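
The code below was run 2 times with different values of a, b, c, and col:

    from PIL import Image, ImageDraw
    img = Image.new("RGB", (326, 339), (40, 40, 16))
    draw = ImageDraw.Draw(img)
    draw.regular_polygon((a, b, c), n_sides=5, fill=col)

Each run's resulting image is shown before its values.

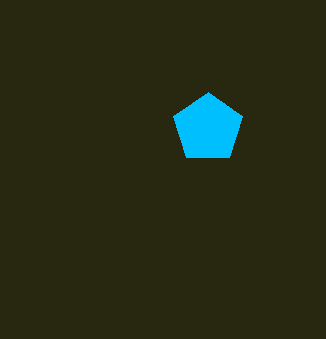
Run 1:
a = 208, b = 128, c = 36, col = 'deepskyblue'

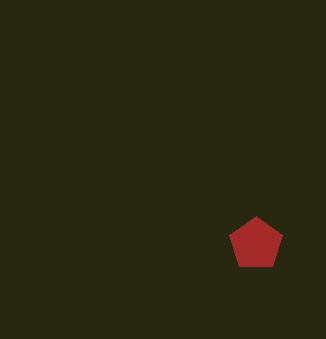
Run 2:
a = 256
b = 244
c = 28
col = 'brown'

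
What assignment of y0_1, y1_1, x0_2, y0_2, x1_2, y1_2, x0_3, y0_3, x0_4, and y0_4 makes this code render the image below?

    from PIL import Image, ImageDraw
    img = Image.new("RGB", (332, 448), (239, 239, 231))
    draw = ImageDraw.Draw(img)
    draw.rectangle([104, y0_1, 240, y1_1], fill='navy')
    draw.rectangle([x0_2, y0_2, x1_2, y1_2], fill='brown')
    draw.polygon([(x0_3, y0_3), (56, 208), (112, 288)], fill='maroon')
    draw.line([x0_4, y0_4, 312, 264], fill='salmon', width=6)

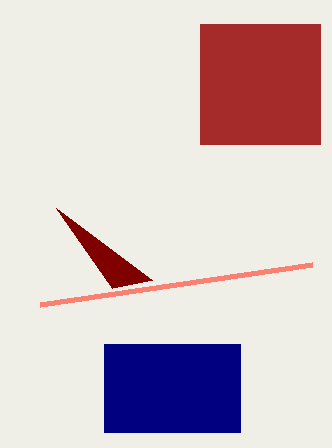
y0_1 = 344
y1_1 = 432
x0_2 = 200
y0_2 = 24
x1_2 = 320
y1_2 = 144
x0_3 = 152
y0_3 = 280
x0_4 = 40
y0_4 = 304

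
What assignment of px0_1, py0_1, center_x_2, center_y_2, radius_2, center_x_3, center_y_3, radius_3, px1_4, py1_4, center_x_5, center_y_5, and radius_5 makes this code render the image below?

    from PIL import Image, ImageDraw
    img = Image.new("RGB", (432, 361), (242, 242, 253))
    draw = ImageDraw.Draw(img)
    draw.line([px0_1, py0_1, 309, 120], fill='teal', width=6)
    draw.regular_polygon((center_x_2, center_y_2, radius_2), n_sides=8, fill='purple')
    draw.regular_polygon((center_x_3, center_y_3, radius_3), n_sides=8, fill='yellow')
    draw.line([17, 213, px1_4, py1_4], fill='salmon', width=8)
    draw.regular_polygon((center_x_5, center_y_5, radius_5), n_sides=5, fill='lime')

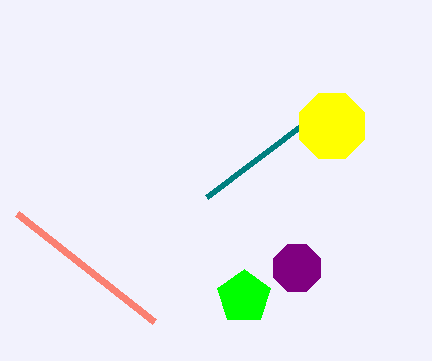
px0_1 = 207
py0_1 = 197
center_x_2 = 297
center_y_2 = 268
radius_2 = 25
center_x_3 = 332
center_y_3 = 126
radius_3 = 35
px1_4 = 154
py1_4 = 321
center_x_5 = 244
center_y_5 = 297
radius_5 = 28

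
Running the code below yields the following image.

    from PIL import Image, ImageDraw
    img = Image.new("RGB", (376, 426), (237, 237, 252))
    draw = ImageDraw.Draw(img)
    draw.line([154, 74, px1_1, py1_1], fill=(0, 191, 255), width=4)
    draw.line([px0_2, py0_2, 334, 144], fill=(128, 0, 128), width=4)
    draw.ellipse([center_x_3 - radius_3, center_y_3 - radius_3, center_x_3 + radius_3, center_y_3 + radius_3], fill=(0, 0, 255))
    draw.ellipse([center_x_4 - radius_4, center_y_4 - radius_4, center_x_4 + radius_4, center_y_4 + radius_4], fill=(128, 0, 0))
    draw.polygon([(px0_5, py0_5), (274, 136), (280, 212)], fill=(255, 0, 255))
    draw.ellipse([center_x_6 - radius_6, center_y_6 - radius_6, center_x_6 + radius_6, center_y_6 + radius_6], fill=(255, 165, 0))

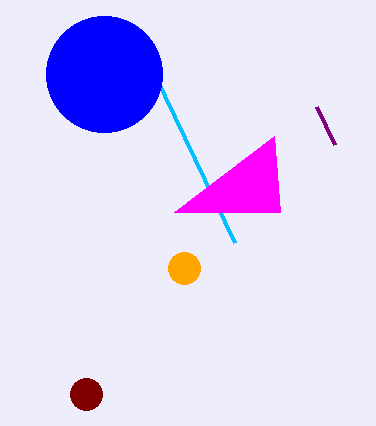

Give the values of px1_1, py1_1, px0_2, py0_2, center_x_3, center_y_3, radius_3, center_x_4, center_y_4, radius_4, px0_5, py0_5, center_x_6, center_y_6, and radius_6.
px1_1 = 234; py1_1 = 242; px0_2 = 316; py0_2 = 106; center_x_3 = 104; center_y_3 = 74; radius_3 = 58; center_x_4 = 86; center_y_4 = 394; radius_4 = 16; px0_5 = 174; py0_5 = 212; center_x_6 = 184; center_y_6 = 268; radius_6 = 16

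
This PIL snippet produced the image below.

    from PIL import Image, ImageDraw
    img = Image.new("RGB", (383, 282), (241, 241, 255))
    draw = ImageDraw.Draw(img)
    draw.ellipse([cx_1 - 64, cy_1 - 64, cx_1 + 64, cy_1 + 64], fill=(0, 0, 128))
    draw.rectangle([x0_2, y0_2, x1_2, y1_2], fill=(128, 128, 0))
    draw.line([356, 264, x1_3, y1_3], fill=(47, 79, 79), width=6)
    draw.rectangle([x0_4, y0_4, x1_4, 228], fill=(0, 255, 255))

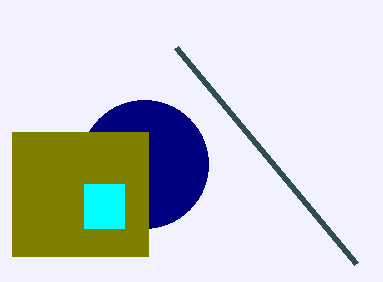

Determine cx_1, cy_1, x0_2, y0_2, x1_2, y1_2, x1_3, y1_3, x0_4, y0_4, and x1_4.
cx_1 = 144; cy_1 = 164; x0_2 = 12; y0_2 = 132; x1_2 = 148; y1_2 = 256; x1_3 = 176; y1_3 = 48; x0_4 = 84; y0_4 = 184; x1_4 = 124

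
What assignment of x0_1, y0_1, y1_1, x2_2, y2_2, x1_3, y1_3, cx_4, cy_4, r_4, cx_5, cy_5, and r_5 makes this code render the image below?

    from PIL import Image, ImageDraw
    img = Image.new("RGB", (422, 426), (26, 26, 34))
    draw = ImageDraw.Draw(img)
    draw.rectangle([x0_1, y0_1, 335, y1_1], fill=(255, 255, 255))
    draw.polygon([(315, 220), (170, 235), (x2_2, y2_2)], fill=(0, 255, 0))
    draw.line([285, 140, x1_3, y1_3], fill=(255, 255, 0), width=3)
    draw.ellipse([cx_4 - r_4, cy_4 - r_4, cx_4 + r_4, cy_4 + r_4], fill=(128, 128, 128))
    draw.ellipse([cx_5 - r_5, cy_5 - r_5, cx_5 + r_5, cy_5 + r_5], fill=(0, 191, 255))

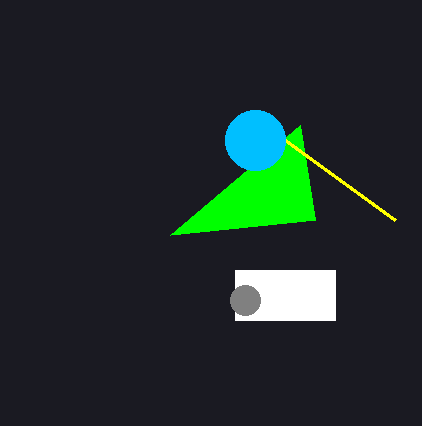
x0_1 = 235, y0_1 = 270, y1_1 = 320, x2_2 = 300, y2_2 = 125, x1_3 = 395, y1_3 = 220, cx_4 = 245, cy_4 = 300, r_4 = 15, cx_5 = 255, cy_5 = 140, r_5 = 30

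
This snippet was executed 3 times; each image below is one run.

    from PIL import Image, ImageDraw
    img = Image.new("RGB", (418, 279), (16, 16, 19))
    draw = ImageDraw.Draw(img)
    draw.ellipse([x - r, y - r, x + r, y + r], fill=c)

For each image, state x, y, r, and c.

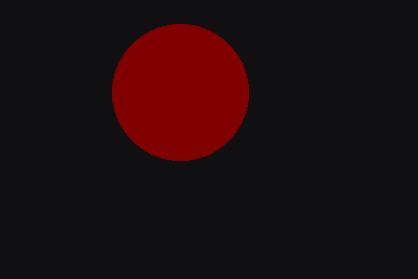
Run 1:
x = 180
y = 92
r = 68
c = 'maroon'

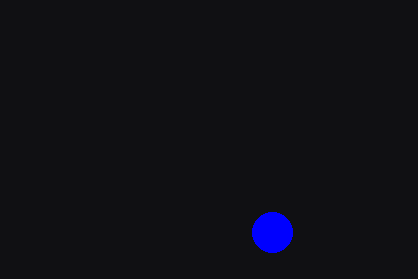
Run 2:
x = 272
y = 232
r = 20
c = 'blue'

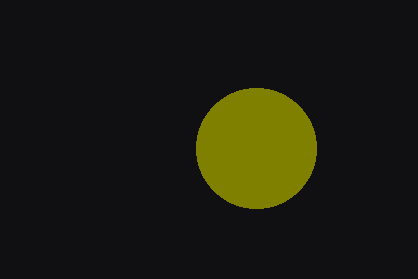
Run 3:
x = 256, y = 148, r = 60, c = 'olive'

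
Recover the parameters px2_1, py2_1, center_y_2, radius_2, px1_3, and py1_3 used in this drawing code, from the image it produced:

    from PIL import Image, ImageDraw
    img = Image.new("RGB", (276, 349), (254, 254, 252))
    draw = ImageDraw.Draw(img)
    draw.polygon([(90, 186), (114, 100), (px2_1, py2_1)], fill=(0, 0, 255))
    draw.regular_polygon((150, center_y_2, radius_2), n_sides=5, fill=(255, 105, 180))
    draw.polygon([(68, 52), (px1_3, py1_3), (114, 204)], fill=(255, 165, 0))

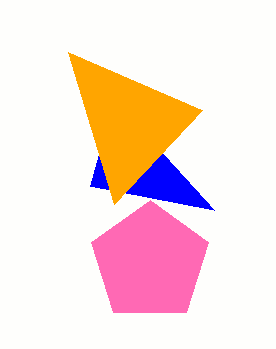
px2_1 = 214, py2_1 = 210, center_y_2 = 262, radius_2 = 62, px1_3 = 202, py1_3 = 110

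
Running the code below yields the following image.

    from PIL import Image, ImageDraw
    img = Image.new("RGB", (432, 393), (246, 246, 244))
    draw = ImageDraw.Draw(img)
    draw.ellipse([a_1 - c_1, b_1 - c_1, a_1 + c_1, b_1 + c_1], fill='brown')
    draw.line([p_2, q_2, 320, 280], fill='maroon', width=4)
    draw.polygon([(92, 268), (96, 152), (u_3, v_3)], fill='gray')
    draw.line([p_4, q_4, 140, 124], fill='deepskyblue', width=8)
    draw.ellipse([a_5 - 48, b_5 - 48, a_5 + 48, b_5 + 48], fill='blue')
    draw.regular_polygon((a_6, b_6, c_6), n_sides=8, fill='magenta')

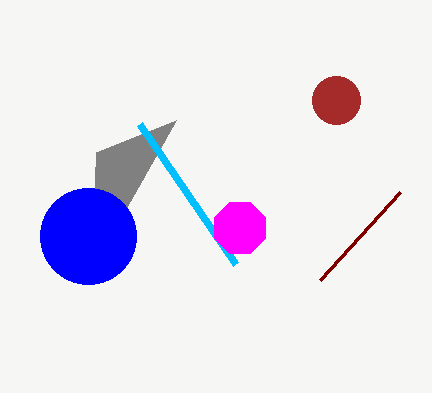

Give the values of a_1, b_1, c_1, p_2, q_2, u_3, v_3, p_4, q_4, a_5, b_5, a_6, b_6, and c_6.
a_1 = 336
b_1 = 100
c_1 = 24
p_2 = 400
q_2 = 192
u_3 = 176
v_3 = 120
p_4 = 236
q_4 = 264
a_5 = 88
b_5 = 236
a_6 = 240
b_6 = 228
c_6 = 28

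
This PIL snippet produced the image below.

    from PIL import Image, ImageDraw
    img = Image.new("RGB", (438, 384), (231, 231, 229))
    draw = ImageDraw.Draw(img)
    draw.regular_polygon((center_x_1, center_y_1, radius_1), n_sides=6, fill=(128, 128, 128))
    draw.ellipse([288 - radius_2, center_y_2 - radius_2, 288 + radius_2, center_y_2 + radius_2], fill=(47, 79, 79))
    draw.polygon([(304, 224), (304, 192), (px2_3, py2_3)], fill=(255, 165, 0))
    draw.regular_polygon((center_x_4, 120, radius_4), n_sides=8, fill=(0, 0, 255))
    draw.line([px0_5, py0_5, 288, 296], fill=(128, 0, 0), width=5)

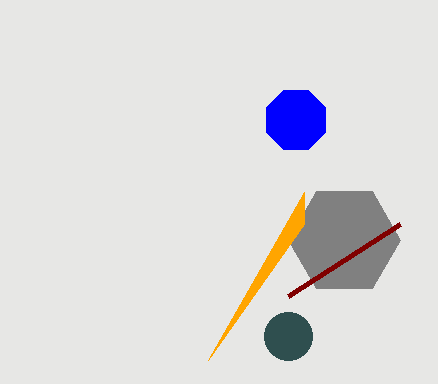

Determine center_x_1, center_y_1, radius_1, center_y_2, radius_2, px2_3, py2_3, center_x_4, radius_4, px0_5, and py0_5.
center_x_1 = 344, center_y_1 = 240, radius_1 = 56, center_y_2 = 336, radius_2 = 24, px2_3 = 208, py2_3 = 360, center_x_4 = 296, radius_4 = 32, px0_5 = 400, py0_5 = 224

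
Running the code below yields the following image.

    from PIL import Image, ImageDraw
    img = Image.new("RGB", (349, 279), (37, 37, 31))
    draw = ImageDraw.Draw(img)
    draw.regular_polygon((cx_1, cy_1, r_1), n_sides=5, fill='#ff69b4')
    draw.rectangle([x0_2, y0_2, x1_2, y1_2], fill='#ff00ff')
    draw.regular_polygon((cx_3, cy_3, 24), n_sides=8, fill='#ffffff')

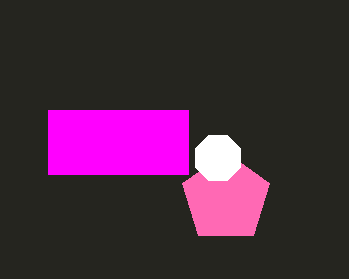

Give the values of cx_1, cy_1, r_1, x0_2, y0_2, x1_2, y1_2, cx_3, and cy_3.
cx_1 = 226, cy_1 = 198, r_1 = 46, x0_2 = 48, y0_2 = 110, x1_2 = 188, y1_2 = 174, cx_3 = 218, cy_3 = 158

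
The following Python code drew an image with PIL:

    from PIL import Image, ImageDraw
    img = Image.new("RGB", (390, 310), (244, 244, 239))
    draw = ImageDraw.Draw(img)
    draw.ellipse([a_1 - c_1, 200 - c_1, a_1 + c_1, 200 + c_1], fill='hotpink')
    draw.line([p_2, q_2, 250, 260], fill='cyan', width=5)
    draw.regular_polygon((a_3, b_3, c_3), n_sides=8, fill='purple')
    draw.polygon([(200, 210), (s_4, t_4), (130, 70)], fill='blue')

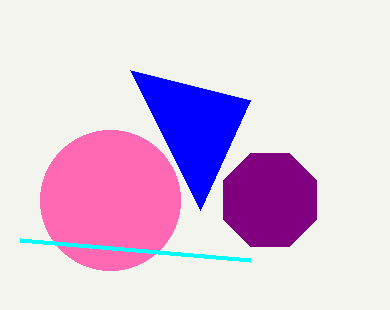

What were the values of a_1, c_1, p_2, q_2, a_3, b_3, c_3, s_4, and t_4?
a_1 = 110; c_1 = 70; p_2 = 20; q_2 = 240; a_3 = 270; b_3 = 200; c_3 = 50; s_4 = 250; t_4 = 100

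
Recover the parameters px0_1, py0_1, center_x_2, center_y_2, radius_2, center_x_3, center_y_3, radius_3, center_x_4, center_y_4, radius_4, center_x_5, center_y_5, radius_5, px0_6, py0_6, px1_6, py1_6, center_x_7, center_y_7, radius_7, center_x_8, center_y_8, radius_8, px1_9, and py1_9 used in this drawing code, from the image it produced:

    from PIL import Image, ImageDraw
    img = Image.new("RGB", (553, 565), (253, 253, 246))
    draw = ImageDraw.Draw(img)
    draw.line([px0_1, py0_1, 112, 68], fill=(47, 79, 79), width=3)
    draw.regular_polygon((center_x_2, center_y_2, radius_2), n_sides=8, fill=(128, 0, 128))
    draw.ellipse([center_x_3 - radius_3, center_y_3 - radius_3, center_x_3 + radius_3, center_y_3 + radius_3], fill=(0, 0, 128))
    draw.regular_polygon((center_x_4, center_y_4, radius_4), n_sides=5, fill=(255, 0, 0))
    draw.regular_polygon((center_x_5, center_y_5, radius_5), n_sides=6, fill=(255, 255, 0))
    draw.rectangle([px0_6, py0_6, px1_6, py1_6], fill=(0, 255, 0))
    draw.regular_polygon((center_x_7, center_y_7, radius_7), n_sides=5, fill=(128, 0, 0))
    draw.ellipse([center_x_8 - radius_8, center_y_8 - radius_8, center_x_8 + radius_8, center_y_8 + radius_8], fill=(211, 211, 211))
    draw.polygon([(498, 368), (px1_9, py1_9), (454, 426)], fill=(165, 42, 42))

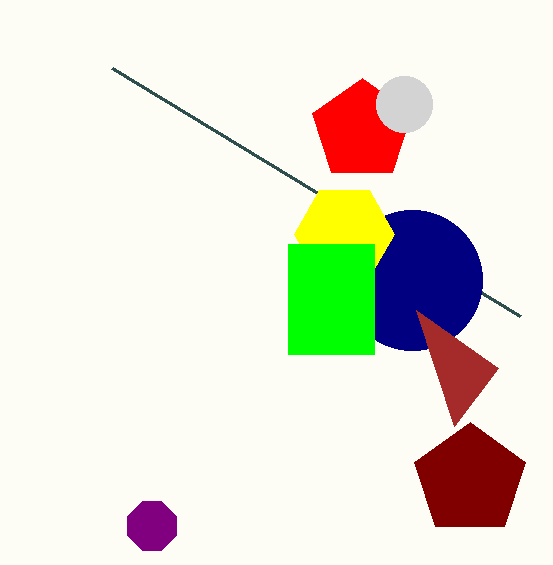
px0_1 = 520, py0_1 = 316, center_x_2 = 152, center_y_2 = 526, radius_2 = 26, center_x_3 = 412, center_y_3 = 280, radius_3 = 70, center_x_4 = 362, center_y_4 = 130, radius_4 = 52, center_x_5 = 344, center_y_5 = 234, radius_5 = 50, px0_6 = 288, py0_6 = 244, px1_6 = 374, py1_6 = 354, center_x_7 = 470, center_y_7 = 480, radius_7 = 58, center_x_8 = 404, center_y_8 = 104, radius_8 = 28, px1_9 = 416, py1_9 = 310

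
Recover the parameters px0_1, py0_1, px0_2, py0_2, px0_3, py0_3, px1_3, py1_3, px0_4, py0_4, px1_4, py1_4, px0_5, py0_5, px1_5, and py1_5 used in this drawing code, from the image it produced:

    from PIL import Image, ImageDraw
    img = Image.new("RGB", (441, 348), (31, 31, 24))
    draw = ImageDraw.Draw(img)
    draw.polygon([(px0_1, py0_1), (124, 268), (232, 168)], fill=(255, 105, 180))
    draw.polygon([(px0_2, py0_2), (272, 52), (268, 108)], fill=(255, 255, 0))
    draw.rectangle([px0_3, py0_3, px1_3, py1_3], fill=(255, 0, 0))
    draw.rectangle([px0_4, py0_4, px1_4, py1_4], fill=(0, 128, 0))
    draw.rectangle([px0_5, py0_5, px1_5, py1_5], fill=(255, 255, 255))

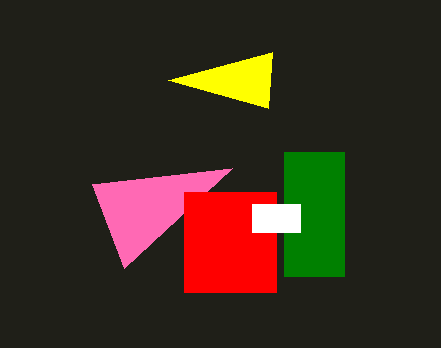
px0_1 = 92
py0_1 = 184
px0_2 = 168
py0_2 = 80
px0_3 = 184
py0_3 = 192
px1_3 = 276
py1_3 = 292
px0_4 = 284
py0_4 = 152
px1_4 = 344
py1_4 = 276
px0_5 = 252
py0_5 = 204
px1_5 = 300
py1_5 = 232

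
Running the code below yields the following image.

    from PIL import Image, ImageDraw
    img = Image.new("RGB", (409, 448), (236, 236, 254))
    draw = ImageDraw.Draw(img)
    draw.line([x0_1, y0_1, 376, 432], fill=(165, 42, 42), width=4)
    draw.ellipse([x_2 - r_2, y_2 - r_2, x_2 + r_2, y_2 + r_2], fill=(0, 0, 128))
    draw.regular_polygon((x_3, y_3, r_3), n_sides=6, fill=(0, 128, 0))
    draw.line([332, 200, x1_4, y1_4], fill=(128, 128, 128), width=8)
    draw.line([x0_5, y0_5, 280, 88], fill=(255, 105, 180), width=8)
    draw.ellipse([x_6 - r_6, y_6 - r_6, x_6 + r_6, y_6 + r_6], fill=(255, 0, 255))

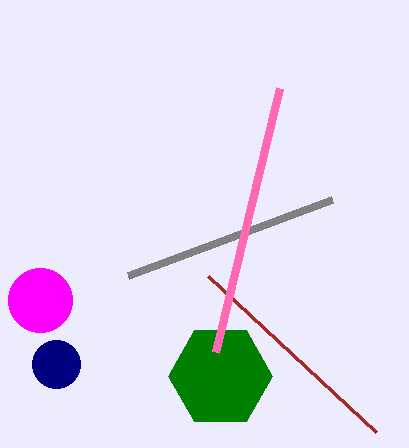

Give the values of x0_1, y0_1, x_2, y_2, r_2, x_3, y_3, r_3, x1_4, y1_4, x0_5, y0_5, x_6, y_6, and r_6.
x0_1 = 208, y0_1 = 276, x_2 = 56, y_2 = 364, r_2 = 24, x_3 = 220, y_3 = 376, r_3 = 52, x1_4 = 128, y1_4 = 276, x0_5 = 216, y0_5 = 352, x_6 = 40, y_6 = 300, r_6 = 32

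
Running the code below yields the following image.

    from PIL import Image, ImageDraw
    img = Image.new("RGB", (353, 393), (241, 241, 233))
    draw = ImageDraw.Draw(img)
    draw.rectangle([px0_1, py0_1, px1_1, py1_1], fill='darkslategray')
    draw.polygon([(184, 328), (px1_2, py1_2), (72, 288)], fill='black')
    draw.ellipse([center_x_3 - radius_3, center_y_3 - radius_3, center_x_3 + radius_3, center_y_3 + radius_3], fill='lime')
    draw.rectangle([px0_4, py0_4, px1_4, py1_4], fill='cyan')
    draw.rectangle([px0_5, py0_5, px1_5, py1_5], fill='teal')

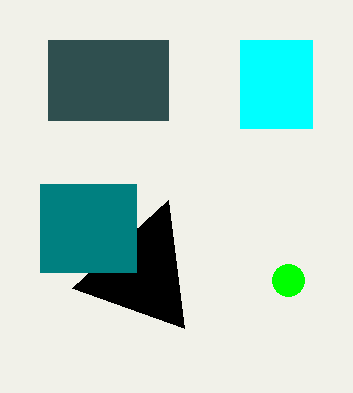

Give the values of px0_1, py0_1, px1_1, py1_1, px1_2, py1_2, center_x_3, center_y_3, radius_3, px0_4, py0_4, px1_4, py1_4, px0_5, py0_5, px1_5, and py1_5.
px0_1 = 48, py0_1 = 40, px1_1 = 168, py1_1 = 120, px1_2 = 168, py1_2 = 200, center_x_3 = 288, center_y_3 = 280, radius_3 = 16, px0_4 = 240, py0_4 = 40, px1_4 = 312, py1_4 = 128, px0_5 = 40, py0_5 = 184, px1_5 = 136, py1_5 = 272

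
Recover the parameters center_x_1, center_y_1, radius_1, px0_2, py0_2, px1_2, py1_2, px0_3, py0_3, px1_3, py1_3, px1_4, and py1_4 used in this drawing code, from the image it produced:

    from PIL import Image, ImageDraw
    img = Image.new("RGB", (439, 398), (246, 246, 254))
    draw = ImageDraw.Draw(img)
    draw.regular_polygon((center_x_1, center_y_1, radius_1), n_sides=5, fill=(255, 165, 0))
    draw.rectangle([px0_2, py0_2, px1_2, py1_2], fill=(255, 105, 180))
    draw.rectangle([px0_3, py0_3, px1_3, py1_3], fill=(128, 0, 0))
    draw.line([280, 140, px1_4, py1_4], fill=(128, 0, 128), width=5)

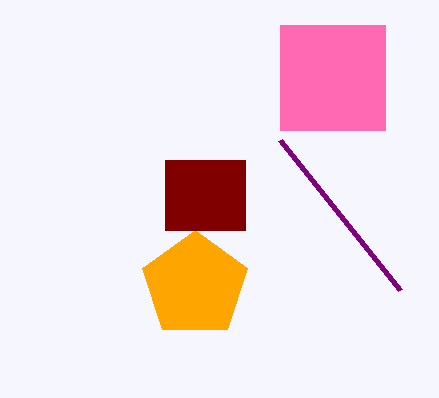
center_x_1 = 195
center_y_1 = 285
radius_1 = 55
px0_2 = 280
py0_2 = 25
px1_2 = 385
py1_2 = 130
px0_3 = 165
py0_3 = 160
px1_3 = 245
py1_3 = 230
px1_4 = 400
py1_4 = 290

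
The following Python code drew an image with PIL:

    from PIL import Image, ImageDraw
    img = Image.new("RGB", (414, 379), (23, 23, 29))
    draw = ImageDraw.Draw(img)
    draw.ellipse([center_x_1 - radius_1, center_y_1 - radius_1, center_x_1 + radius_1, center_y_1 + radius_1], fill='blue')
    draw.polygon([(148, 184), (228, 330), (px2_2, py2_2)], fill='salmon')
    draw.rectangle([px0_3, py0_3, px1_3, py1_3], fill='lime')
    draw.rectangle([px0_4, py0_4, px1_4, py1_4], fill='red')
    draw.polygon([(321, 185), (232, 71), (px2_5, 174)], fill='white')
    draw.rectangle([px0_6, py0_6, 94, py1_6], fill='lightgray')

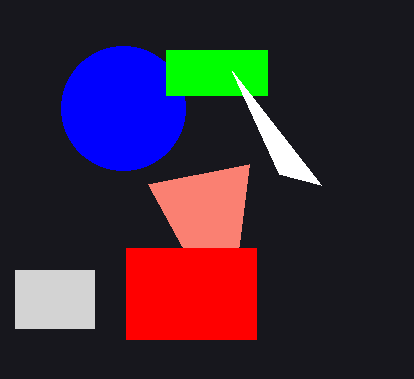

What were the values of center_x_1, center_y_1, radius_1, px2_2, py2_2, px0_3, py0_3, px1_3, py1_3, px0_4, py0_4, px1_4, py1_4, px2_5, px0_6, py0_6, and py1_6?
center_x_1 = 123
center_y_1 = 108
radius_1 = 62
px2_2 = 249
py2_2 = 164
px0_3 = 166
py0_3 = 50
px1_3 = 267
py1_3 = 95
px0_4 = 126
py0_4 = 248
px1_4 = 256
py1_4 = 339
px2_5 = 279
px0_6 = 15
py0_6 = 270
py1_6 = 328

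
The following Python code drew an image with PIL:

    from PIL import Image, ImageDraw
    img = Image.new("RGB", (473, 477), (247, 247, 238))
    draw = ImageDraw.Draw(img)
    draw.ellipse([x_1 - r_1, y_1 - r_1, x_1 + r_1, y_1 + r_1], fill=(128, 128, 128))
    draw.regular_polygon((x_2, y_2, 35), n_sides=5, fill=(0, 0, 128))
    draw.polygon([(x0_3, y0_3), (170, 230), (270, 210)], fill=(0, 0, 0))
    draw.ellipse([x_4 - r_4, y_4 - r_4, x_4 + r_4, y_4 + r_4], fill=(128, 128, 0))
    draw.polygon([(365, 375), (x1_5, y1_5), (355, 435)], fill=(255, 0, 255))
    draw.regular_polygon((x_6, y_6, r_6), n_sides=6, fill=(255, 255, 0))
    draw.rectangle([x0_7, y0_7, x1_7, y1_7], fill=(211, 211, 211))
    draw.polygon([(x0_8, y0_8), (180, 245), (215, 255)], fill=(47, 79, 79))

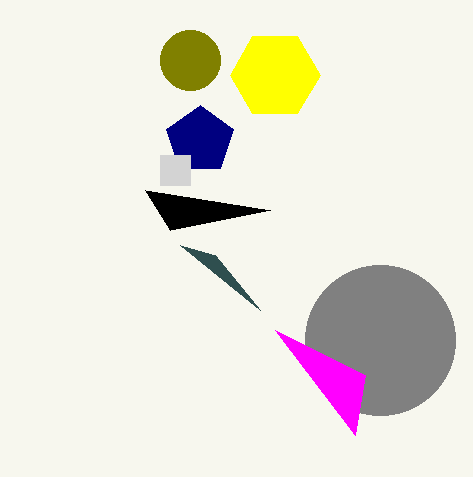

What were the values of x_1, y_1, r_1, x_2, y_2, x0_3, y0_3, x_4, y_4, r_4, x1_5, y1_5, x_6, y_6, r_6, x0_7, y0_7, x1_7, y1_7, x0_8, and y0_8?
x_1 = 380
y_1 = 340
r_1 = 75
x_2 = 200
y_2 = 140
x0_3 = 145
y0_3 = 190
x_4 = 190
y_4 = 60
r_4 = 30
x1_5 = 275
y1_5 = 330
x_6 = 275
y_6 = 75
r_6 = 45
x0_7 = 160
y0_7 = 155
x1_7 = 190
y1_7 = 185
x0_8 = 260
y0_8 = 310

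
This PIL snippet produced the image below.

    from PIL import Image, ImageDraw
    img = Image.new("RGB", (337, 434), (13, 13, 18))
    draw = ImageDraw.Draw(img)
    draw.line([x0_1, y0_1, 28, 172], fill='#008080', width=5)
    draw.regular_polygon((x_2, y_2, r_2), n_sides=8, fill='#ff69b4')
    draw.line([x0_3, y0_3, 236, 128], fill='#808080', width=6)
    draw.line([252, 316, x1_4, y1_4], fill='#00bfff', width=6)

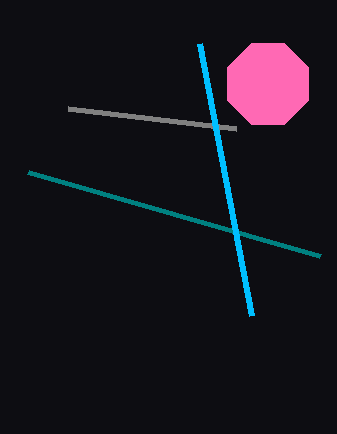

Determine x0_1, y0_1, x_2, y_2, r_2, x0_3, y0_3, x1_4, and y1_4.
x0_1 = 320
y0_1 = 256
x_2 = 268
y_2 = 84
r_2 = 44
x0_3 = 68
y0_3 = 108
x1_4 = 200
y1_4 = 44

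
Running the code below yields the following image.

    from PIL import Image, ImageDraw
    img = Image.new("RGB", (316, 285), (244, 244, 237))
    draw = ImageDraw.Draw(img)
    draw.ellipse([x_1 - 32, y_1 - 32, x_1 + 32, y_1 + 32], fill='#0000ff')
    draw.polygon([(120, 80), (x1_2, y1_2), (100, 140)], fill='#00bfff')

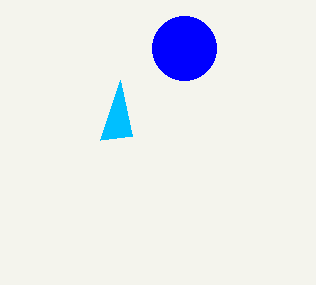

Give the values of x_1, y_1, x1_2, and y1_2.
x_1 = 184; y_1 = 48; x1_2 = 132; y1_2 = 136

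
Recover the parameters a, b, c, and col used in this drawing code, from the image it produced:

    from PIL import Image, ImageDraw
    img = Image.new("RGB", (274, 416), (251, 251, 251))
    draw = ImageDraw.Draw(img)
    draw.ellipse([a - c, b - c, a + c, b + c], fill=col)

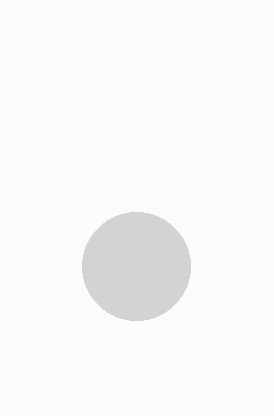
a = 136
b = 266
c = 54
col = 'lightgray'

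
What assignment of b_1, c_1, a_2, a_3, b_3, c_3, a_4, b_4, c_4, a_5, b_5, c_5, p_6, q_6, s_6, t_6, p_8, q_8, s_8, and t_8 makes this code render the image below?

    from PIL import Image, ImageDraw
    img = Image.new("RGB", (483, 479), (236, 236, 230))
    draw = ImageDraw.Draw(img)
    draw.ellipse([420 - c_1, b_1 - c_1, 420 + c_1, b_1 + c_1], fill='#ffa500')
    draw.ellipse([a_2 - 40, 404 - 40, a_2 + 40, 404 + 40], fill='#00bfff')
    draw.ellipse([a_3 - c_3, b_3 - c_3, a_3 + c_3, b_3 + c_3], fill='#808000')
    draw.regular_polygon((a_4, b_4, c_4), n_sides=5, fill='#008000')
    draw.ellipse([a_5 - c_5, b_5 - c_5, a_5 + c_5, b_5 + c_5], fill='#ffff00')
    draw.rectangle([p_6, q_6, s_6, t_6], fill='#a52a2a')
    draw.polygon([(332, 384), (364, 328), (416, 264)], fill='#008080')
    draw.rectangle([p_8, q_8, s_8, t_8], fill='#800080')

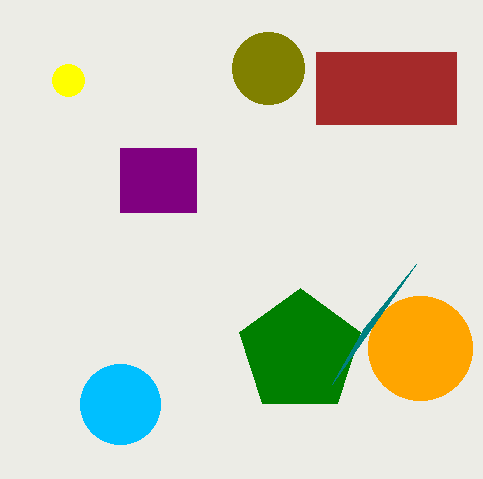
b_1 = 348, c_1 = 52, a_2 = 120, a_3 = 268, b_3 = 68, c_3 = 36, a_4 = 300, b_4 = 352, c_4 = 64, a_5 = 68, b_5 = 80, c_5 = 16, p_6 = 316, q_6 = 52, s_6 = 456, t_6 = 124, p_8 = 120, q_8 = 148, s_8 = 196, t_8 = 212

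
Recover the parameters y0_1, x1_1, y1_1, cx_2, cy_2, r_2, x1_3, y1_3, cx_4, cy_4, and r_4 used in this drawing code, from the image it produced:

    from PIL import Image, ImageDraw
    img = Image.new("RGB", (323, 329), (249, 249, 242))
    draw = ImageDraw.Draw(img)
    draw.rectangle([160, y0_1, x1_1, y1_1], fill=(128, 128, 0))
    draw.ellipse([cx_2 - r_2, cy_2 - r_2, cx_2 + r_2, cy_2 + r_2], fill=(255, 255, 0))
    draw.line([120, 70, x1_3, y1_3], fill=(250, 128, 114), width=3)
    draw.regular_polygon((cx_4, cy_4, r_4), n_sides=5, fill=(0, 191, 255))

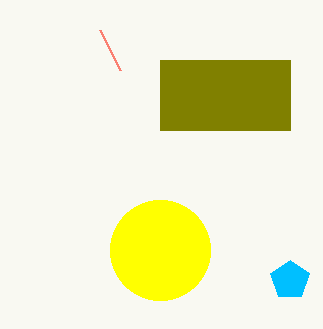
y0_1 = 60; x1_1 = 290; y1_1 = 130; cx_2 = 160; cy_2 = 250; r_2 = 50; x1_3 = 100; y1_3 = 30; cx_4 = 290; cy_4 = 280; r_4 = 20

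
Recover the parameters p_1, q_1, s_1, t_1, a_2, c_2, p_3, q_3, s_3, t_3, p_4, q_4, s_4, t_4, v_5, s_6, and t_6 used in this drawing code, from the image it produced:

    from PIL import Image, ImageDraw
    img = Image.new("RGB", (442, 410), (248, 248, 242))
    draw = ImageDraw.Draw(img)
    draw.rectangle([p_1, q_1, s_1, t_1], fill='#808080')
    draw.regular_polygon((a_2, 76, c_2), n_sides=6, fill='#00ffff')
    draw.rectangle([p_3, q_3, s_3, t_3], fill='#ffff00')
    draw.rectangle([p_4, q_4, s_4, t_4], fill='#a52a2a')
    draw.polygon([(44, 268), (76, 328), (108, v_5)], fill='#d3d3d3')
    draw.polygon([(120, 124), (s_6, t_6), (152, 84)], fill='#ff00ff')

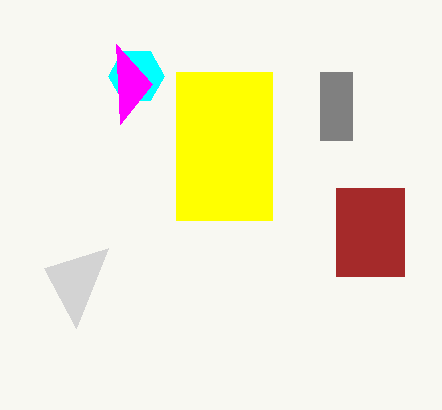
p_1 = 320, q_1 = 72, s_1 = 352, t_1 = 140, a_2 = 136, c_2 = 28, p_3 = 176, q_3 = 72, s_3 = 272, t_3 = 220, p_4 = 336, q_4 = 188, s_4 = 404, t_4 = 276, v_5 = 248, s_6 = 116, t_6 = 44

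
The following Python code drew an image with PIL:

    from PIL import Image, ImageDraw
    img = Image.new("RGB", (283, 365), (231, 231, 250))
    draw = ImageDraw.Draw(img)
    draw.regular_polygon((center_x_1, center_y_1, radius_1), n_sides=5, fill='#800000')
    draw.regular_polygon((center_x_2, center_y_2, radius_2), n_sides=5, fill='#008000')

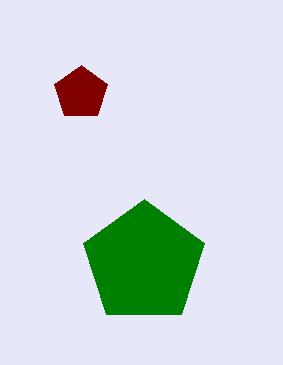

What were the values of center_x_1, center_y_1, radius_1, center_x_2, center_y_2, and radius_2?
center_x_1 = 81, center_y_1 = 93, radius_1 = 28, center_x_2 = 144, center_y_2 = 263, radius_2 = 64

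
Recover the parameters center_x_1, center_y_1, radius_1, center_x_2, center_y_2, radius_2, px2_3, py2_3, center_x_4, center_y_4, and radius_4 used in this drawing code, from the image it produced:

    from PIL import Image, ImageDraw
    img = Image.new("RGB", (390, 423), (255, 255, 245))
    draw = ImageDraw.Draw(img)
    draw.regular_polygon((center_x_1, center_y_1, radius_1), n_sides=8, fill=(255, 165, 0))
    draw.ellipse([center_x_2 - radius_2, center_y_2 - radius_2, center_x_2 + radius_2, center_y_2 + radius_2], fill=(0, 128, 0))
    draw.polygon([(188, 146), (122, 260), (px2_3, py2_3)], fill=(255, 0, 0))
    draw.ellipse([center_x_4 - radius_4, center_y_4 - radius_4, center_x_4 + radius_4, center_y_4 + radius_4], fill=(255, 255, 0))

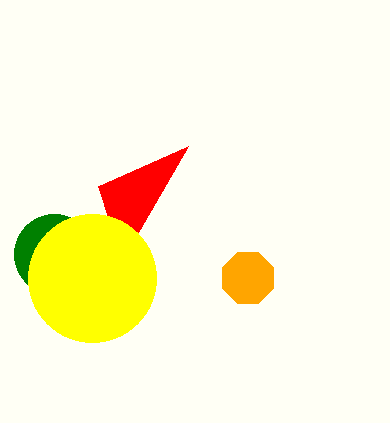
center_x_1 = 248; center_y_1 = 278; radius_1 = 28; center_x_2 = 54; center_y_2 = 254; radius_2 = 40; px2_3 = 98; py2_3 = 186; center_x_4 = 92; center_y_4 = 278; radius_4 = 64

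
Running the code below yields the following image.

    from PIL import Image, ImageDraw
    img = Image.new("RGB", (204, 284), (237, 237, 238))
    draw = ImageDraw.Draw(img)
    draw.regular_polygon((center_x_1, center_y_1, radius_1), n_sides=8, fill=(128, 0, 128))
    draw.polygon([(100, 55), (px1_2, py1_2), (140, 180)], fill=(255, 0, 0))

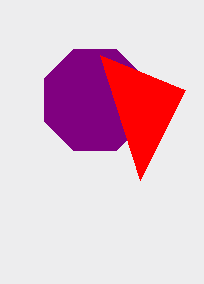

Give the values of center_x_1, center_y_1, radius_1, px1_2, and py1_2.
center_x_1 = 95; center_y_1 = 100; radius_1 = 55; px1_2 = 185; py1_2 = 90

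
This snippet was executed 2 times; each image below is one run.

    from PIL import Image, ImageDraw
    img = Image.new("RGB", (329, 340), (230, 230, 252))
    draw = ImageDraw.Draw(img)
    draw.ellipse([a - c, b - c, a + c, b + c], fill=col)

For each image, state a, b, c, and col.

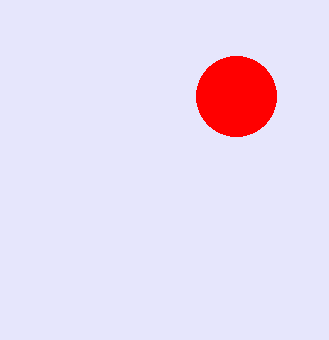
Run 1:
a = 236; b = 96; c = 40; col = 'red'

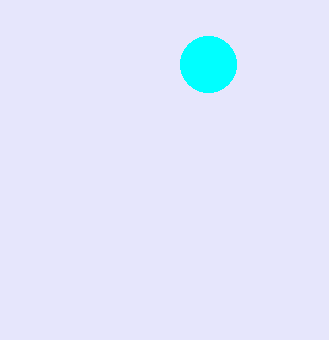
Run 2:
a = 208, b = 64, c = 28, col = 'cyan'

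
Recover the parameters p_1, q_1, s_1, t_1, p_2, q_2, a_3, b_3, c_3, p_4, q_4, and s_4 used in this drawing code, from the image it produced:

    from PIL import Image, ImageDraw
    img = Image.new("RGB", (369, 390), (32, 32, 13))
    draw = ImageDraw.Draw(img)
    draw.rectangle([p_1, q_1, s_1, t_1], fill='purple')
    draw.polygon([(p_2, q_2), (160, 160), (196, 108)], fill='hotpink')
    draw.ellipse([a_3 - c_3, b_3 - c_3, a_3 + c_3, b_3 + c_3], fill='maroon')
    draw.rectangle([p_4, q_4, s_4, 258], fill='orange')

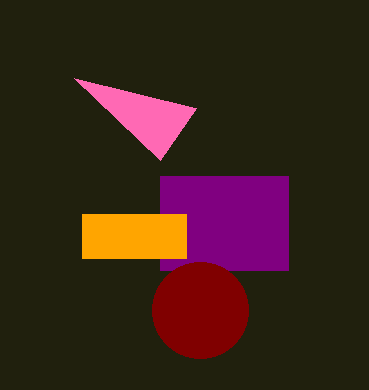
p_1 = 160; q_1 = 176; s_1 = 288; t_1 = 270; p_2 = 74; q_2 = 78; a_3 = 200; b_3 = 310; c_3 = 48; p_4 = 82; q_4 = 214; s_4 = 186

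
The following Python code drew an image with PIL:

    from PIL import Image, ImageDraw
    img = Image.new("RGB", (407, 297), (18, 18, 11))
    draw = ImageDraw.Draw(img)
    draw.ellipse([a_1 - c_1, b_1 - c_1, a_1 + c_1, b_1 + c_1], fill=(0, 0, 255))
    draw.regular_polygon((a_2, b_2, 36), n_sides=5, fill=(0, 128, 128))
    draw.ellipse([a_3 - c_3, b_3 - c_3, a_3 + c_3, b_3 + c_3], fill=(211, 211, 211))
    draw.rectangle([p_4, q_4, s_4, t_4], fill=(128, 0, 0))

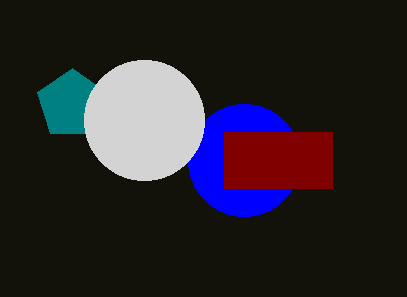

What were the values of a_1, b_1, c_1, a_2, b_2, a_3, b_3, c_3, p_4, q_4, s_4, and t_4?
a_1 = 244; b_1 = 160; c_1 = 56; a_2 = 72; b_2 = 104; a_3 = 144; b_3 = 120; c_3 = 60; p_4 = 224; q_4 = 132; s_4 = 332; t_4 = 188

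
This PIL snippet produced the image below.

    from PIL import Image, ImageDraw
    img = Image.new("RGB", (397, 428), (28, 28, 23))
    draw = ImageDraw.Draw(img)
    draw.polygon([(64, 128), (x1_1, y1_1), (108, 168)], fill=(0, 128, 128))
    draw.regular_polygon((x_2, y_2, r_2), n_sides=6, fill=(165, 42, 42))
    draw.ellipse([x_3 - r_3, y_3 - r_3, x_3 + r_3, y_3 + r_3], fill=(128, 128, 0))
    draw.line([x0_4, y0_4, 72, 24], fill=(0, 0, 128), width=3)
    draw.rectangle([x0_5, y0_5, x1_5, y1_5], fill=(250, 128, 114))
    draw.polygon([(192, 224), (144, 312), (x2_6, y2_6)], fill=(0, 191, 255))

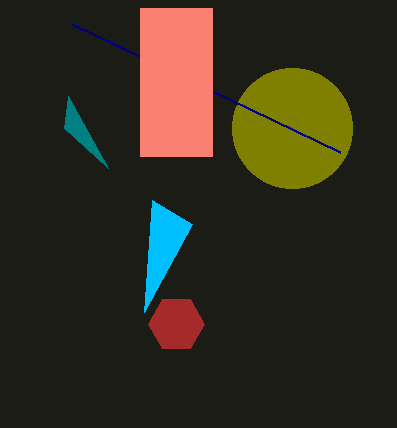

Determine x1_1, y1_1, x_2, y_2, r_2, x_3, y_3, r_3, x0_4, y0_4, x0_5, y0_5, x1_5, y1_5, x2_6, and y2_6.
x1_1 = 68
y1_1 = 96
x_2 = 176
y_2 = 324
r_2 = 28
x_3 = 292
y_3 = 128
r_3 = 60
x0_4 = 340
y0_4 = 152
x0_5 = 140
y0_5 = 8
x1_5 = 212
y1_5 = 156
x2_6 = 152
y2_6 = 200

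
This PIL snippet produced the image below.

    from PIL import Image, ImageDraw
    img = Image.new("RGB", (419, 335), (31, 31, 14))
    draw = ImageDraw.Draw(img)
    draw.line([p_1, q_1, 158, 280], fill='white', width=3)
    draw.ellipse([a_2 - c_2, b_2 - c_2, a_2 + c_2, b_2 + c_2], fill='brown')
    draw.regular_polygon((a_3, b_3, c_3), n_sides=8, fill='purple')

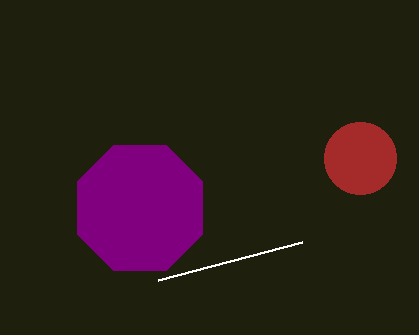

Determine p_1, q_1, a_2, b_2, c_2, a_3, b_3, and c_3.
p_1 = 302, q_1 = 242, a_2 = 360, b_2 = 158, c_2 = 36, a_3 = 140, b_3 = 208, c_3 = 68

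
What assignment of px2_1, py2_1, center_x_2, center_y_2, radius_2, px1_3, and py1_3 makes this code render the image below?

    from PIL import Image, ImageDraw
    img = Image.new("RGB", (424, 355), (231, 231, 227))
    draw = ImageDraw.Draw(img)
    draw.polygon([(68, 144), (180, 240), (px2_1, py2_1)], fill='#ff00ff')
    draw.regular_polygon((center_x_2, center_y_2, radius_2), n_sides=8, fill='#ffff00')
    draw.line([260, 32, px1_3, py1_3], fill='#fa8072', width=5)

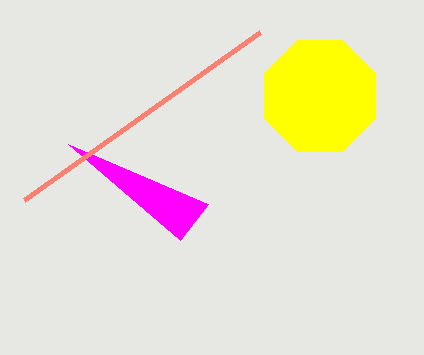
px2_1 = 208, py2_1 = 204, center_x_2 = 320, center_y_2 = 96, radius_2 = 60, px1_3 = 24, py1_3 = 200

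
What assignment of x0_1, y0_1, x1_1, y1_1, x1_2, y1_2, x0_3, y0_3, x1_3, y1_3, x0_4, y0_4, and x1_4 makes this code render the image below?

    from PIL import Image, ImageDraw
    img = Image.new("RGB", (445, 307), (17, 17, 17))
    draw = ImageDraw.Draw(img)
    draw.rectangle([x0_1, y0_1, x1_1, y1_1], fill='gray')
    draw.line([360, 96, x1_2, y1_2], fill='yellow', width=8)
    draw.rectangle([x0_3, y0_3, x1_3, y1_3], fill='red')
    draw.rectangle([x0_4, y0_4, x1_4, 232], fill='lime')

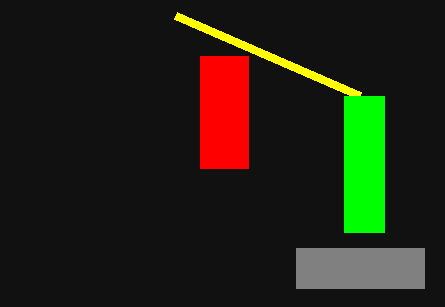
x0_1 = 296
y0_1 = 248
x1_1 = 424
y1_1 = 288
x1_2 = 176
y1_2 = 16
x0_3 = 200
y0_3 = 56
x1_3 = 248
y1_3 = 168
x0_4 = 344
y0_4 = 96
x1_4 = 384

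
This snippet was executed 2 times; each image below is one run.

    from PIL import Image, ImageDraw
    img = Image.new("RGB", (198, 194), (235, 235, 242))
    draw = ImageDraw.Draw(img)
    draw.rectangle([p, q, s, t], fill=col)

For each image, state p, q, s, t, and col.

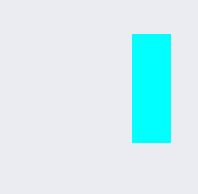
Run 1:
p = 132
q = 34
s = 170
t = 142
col = 'cyan'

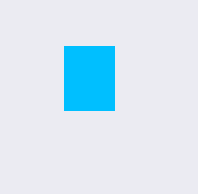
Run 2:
p = 64
q = 46
s = 114
t = 110
col = 'deepskyblue'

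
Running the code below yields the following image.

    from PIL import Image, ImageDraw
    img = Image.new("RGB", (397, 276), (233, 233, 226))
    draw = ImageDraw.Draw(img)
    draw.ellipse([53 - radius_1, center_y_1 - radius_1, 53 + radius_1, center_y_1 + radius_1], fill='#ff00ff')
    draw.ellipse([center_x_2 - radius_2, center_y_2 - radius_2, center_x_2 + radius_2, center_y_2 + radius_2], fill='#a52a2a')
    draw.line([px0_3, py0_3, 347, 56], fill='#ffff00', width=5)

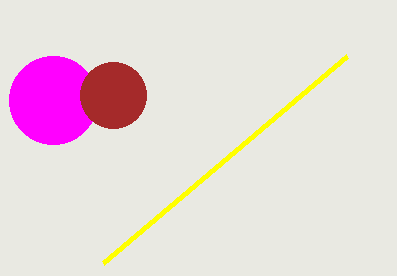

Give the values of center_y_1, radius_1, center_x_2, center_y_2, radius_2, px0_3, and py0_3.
center_y_1 = 100; radius_1 = 44; center_x_2 = 113; center_y_2 = 95; radius_2 = 33; px0_3 = 103; py0_3 = 263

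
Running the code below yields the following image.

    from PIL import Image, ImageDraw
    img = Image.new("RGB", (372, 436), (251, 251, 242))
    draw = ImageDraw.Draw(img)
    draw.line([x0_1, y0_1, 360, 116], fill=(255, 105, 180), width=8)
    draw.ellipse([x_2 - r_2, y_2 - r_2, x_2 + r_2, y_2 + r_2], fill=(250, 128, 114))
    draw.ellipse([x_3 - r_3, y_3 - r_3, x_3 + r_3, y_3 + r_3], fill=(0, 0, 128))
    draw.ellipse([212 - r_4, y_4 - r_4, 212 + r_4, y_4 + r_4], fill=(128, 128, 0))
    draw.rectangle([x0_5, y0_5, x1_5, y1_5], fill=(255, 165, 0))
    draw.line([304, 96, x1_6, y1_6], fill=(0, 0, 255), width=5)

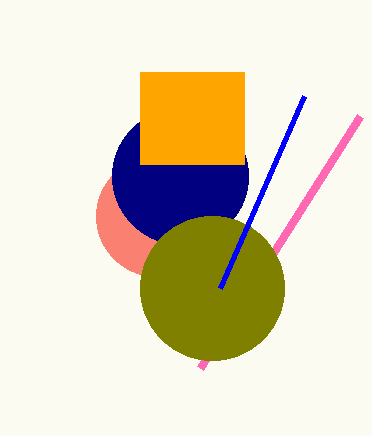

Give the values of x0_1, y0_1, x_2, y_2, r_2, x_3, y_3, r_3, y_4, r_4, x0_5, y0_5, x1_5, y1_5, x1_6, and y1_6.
x0_1 = 200
y0_1 = 368
x_2 = 156
y_2 = 216
r_2 = 60
x_3 = 180
y_3 = 176
r_3 = 68
y_4 = 288
r_4 = 72
x0_5 = 140
y0_5 = 72
x1_5 = 244
y1_5 = 164
x1_6 = 220
y1_6 = 288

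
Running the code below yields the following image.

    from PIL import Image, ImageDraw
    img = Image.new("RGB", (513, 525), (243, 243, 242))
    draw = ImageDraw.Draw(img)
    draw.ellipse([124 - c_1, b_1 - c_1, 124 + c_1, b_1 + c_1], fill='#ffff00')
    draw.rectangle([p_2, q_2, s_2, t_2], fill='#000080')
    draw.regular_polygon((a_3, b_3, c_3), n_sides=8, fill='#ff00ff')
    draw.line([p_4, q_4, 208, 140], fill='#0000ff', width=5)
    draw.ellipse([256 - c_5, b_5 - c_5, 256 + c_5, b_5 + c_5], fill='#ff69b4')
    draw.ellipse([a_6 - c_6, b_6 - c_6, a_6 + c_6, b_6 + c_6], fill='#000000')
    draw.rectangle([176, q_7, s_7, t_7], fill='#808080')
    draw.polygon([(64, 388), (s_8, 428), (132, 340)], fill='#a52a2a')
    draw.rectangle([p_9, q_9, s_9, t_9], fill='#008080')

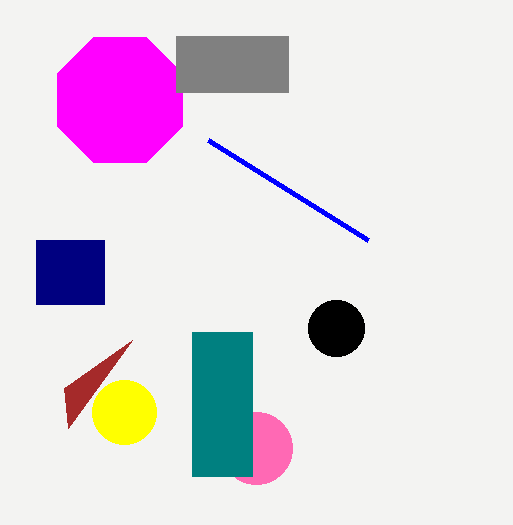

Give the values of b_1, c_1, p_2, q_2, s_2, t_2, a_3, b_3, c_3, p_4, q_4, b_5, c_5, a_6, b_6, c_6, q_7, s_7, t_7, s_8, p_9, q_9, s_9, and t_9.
b_1 = 412
c_1 = 32
p_2 = 36
q_2 = 240
s_2 = 104
t_2 = 304
a_3 = 120
b_3 = 100
c_3 = 68
p_4 = 368
q_4 = 240
b_5 = 448
c_5 = 36
a_6 = 336
b_6 = 328
c_6 = 28
q_7 = 36
s_7 = 288
t_7 = 92
s_8 = 68
p_9 = 192
q_9 = 332
s_9 = 252
t_9 = 476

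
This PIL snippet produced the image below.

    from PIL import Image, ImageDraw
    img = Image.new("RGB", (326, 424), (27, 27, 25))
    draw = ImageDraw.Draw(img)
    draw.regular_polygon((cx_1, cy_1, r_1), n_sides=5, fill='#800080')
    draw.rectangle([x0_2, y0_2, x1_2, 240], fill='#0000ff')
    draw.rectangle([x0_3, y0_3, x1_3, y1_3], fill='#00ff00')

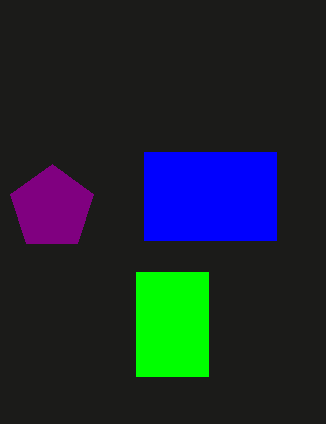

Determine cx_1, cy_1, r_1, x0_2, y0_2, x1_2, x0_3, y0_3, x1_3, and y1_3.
cx_1 = 52
cy_1 = 208
r_1 = 44
x0_2 = 144
y0_2 = 152
x1_2 = 276
x0_3 = 136
y0_3 = 272
x1_3 = 208
y1_3 = 376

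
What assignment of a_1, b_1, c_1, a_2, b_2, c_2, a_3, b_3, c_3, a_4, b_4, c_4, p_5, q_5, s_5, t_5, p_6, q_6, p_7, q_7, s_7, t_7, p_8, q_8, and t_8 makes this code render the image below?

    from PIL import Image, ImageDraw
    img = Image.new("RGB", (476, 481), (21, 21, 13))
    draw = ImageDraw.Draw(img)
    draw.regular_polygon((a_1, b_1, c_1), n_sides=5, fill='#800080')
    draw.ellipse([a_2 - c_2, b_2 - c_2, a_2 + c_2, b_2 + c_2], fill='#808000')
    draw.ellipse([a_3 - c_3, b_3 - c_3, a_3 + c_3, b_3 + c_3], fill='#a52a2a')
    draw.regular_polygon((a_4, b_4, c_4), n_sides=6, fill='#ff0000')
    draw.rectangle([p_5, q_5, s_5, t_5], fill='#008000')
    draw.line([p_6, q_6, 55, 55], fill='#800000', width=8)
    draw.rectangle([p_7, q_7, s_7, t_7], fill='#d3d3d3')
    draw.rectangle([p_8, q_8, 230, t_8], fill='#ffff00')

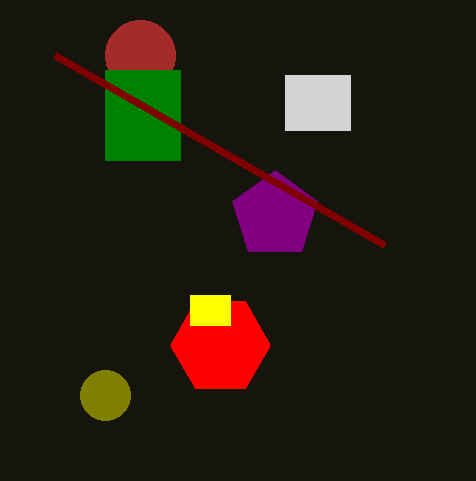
a_1 = 275
b_1 = 215
c_1 = 45
a_2 = 105
b_2 = 395
c_2 = 25
a_3 = 140
b_3 = 55
c_3 = 35
a_4 = 220
b_4 = 345
c_4 = 50
p_5 = 105
q_5 = 70
s_5 = 180
t_5 = 160
p_6 = 385
q_6 = 245
p_7 = 285
q_7 = 75
s_7 = 350
t_7 = 130
p_8 = 190
q_8 = 295
t_8 = 325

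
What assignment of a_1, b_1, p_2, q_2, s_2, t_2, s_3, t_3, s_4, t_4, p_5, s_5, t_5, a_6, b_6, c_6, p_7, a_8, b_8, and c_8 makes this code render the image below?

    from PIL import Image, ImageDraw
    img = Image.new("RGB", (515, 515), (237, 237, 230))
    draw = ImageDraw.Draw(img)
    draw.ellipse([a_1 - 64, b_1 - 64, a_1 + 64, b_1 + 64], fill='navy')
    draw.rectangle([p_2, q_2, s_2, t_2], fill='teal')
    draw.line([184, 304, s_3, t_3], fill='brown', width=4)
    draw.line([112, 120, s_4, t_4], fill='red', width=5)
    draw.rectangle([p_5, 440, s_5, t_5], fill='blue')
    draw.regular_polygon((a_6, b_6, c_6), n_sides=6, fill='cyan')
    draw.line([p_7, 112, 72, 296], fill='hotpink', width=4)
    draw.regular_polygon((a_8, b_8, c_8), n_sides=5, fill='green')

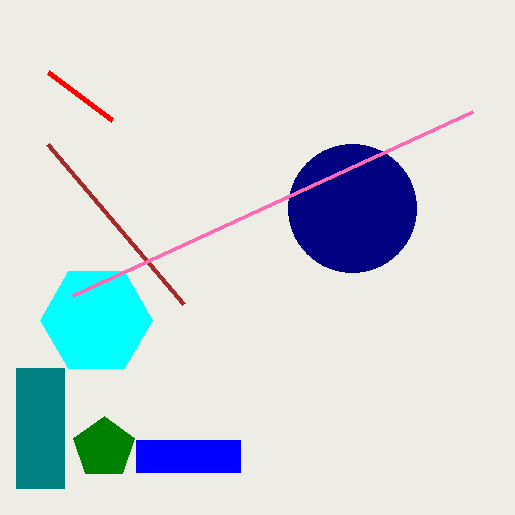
a_1 = 352, b_1 = 208, p_2 = 16, q_2 = 368, s_2 = 64, t_2 = 488, s_3 = 48, t_3 = 144, s_4 = 48, t_4 = 72, p_5 = 136, s_5 = 240, t_5 = 472, a_6 = 96, b_6 = 320, c_6 = 56, p_7 = 472, a_8 = 104, b_8 = 448, c_8 = 32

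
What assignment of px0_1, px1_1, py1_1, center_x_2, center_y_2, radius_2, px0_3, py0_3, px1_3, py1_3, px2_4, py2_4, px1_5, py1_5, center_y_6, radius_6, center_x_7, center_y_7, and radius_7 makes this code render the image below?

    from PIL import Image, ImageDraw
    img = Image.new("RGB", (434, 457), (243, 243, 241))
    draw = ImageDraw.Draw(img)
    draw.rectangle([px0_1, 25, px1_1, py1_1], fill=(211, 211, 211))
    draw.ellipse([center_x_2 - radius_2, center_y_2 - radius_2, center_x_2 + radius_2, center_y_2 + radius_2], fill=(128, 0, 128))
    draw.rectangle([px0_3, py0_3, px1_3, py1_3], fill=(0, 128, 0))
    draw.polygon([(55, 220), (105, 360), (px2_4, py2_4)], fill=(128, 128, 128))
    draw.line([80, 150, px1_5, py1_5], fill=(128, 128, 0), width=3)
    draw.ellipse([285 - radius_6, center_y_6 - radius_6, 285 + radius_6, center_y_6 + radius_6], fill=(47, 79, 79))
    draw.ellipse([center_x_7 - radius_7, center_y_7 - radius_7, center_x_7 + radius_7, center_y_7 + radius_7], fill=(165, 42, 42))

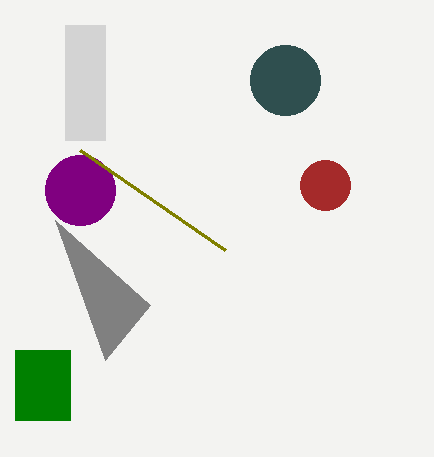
px0_1 = 65
px1_1 = 105
py1_1 = 140
center_x_2 = 80
center_y_2 = 190
radius_2 = 35
px0_3 = 15
py0_3 = 350
px1_3 = 70
py1_3 = 420
px2_4 = 150
py2_4 = 305
px1_5 = 225
py1_5 = 250
center_y_6 = 80
radius_6 = 35
center_x_7 = 325
center_y_7 = 185
radius_7 = 25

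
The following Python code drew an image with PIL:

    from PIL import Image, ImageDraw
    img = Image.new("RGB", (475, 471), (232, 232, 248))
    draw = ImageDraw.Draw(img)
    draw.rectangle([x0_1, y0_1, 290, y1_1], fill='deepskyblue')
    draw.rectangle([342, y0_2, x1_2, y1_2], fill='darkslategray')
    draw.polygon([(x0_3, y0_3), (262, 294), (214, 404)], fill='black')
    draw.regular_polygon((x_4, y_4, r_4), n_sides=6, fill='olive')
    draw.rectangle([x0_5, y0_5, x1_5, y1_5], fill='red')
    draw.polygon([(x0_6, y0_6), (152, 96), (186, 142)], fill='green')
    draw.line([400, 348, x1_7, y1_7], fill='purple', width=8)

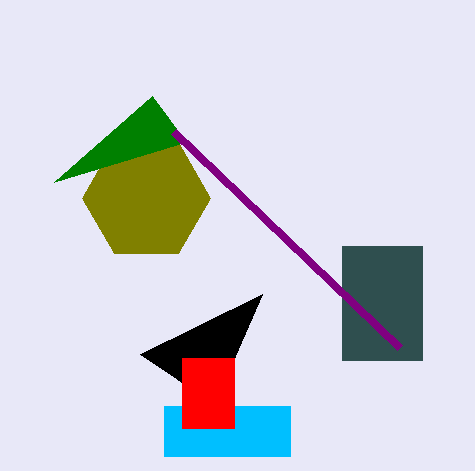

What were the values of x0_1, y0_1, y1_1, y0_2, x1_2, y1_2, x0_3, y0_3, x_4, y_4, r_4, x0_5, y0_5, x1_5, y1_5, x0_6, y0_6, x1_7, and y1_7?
x0_1 = 164
y0_1 = 406
y1_1 = 456
y0_2 = 246
x1_2 = 422
y1_2 = 360
x0_3 = 140
y0_3 = 354
x_4 = 146
y_4 = 198
r_4 = 64
x0_5 = 182
y0_5 = 358
x1_5 = 234
y1_5 = 428
x0_6 = 54
y0_6 = 182
x1_7 = 174
y1_7 = 132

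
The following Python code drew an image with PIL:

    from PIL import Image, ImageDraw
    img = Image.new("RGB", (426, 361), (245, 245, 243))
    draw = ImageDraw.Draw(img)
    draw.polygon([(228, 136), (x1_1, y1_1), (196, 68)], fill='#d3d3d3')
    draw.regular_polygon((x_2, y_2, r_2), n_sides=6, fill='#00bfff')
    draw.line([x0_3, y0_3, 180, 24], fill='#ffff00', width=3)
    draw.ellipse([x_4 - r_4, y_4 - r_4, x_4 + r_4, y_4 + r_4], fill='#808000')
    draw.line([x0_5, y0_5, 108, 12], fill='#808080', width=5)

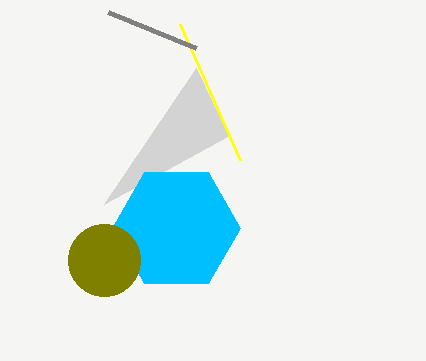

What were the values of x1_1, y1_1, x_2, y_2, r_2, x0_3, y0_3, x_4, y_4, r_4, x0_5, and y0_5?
x1_1 = 104, y1_1 = 204, x_2 = 176, y_2 = 228, r_2 = 64, x0_3 = 240, y0_3 = 160, x_4 = 104, y_4 = 260, r_4 = 36, x0_5 = 196, y0_5 = 48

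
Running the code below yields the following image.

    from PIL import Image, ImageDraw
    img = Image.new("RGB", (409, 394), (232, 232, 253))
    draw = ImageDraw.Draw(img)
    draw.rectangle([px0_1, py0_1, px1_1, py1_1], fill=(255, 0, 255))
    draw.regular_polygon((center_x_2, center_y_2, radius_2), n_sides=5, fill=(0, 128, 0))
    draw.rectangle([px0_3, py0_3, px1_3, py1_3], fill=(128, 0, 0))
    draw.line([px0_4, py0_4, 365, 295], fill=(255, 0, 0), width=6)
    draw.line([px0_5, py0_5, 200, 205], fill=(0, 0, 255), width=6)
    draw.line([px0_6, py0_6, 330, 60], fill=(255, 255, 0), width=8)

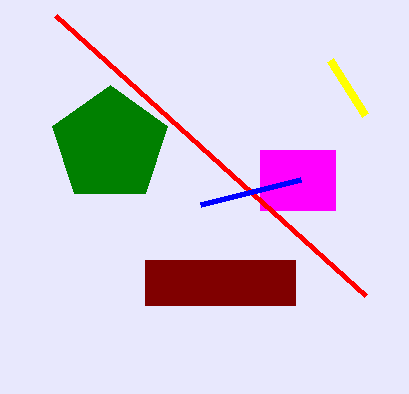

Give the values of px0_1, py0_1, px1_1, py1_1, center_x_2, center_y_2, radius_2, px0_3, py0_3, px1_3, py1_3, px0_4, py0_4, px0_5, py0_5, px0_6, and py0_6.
px0_1 = 260, py0_1 = 150, px1_1 = 335, py1_1 = 210, center_x_2 = 110, center_y_2 = 145, radius_2 = 60, px0_3 = 145, py0_3 = 260, px1_3 = 295, py1_3 = 305, px0_4 = 55, py0_4 = 15, px0_5 = 300, py0_5 = 180, px0_6 = 365, py0_6 = 115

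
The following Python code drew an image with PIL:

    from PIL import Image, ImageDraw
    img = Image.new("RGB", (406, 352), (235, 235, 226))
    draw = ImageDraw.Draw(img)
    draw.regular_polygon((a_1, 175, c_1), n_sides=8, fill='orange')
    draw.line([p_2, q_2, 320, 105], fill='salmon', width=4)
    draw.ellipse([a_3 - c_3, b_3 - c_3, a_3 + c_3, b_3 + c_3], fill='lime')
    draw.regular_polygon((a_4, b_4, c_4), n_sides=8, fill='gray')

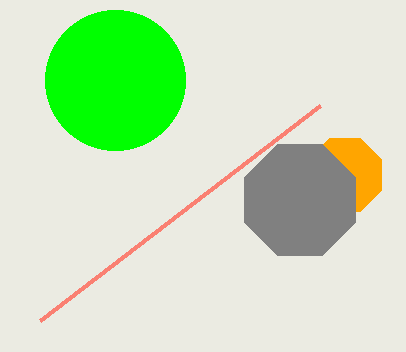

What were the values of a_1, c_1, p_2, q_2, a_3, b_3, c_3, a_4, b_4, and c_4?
a_1 = 345; c_1 = 40; p_2 = 40; q_2 = 320; a_3 = 115; b_3 = 80; c_3 = 70; a_4 = 300; b_4 = 200; c_4 = 60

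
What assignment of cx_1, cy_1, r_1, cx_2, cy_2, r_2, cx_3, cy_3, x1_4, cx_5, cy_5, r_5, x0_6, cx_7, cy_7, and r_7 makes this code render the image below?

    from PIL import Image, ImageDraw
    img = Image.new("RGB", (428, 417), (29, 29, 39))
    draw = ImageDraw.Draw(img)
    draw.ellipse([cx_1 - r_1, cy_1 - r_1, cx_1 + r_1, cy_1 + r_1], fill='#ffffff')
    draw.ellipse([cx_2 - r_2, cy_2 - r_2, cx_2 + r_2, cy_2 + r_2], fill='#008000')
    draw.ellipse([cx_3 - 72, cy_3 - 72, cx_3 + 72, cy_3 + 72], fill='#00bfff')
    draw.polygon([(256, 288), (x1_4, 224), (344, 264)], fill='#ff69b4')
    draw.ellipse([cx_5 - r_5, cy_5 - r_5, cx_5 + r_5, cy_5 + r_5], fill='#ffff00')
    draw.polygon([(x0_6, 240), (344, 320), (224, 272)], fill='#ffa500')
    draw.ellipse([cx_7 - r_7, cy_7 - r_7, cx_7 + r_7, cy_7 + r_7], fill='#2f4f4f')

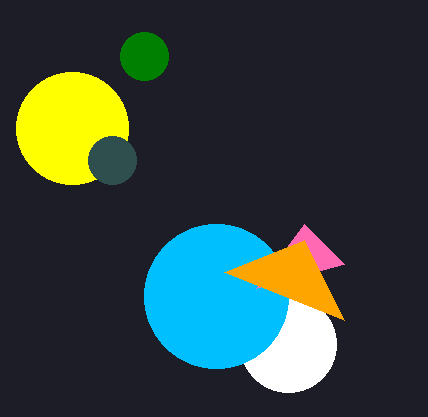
cx_1 = 288
cy_1 = 344
r_1 = 48
cx_2 = 144
cy_2 = 56
r_2 = 24
cx_3 = 216
cy_3 = 296
x1_4 = 304
cx_5 = 72
cy_5 = 128
r_5 = 56
x0_6 = 304
cx_7 = 112
cy_7 = 160
r_7 = 24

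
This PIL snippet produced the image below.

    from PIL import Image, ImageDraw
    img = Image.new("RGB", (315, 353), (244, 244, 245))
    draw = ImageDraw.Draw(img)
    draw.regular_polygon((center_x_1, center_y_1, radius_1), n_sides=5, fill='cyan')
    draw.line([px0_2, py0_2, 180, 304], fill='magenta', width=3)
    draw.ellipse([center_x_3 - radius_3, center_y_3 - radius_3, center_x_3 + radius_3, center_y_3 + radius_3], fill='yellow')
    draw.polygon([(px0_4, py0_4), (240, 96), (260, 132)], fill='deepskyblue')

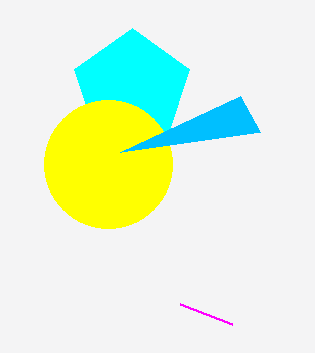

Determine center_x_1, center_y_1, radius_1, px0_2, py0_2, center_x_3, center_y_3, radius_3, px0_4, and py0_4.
center_x_1 = 132; center_y_1 = 88; radius_1 = 60; px0_2 = 232; py0_2 = 324; center_x_3 = 108; center_y_3 = 164; radius_3 = 64; px0_4 = 120; py0_4 = 152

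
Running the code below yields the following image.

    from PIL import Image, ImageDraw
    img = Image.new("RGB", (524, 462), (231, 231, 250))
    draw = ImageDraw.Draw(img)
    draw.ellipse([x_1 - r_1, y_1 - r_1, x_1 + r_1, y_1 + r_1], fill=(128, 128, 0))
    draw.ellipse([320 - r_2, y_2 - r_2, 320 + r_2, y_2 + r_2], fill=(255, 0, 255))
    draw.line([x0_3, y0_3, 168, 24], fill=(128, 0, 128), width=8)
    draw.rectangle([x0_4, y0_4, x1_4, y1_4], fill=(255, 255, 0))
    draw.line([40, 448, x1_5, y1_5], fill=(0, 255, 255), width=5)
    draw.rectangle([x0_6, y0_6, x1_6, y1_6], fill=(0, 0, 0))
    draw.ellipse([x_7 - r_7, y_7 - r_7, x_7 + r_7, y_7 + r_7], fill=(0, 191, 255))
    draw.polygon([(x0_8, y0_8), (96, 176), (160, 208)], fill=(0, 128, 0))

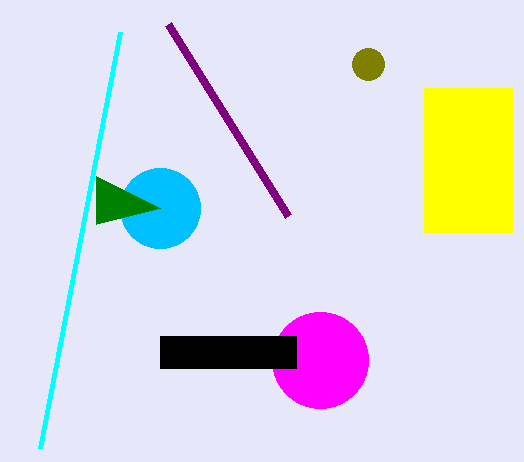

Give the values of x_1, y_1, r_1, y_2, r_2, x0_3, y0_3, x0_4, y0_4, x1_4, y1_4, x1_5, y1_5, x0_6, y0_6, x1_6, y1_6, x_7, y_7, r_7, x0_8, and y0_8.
x_1 = 368, y_1 = 64, r_1 = 16, y_2 = 360, r_2 = 48, x0_3 = 288, y0_3 = 216, x0_4 = 424, y0_4 = 88, x1_4 = 512, y1_4 = 232, x1_5 = 120, y1_5 = 32, x0_6 = 160, y0_6 = 336, x1_6 = 296, y1_6 = 368, x_7 = 160, y_7 = 208, r_7 = 40, x0_8 = 96, y0_8 = 224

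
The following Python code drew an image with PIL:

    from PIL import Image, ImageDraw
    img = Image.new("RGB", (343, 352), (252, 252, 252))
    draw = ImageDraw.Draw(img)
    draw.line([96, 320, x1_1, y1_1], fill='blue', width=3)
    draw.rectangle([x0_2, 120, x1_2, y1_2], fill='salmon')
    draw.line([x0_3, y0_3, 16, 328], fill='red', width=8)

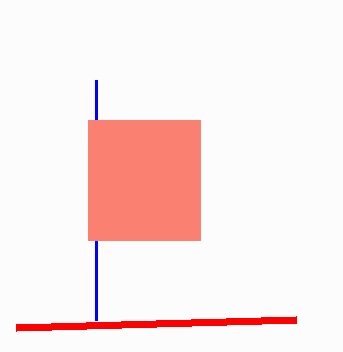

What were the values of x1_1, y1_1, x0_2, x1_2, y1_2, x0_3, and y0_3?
x1_1 = 96, y1_1 = 80, x0_2 = 88, x1_2 = 200, y1_2 = 240, x0_3 = 296, y0_3 = 320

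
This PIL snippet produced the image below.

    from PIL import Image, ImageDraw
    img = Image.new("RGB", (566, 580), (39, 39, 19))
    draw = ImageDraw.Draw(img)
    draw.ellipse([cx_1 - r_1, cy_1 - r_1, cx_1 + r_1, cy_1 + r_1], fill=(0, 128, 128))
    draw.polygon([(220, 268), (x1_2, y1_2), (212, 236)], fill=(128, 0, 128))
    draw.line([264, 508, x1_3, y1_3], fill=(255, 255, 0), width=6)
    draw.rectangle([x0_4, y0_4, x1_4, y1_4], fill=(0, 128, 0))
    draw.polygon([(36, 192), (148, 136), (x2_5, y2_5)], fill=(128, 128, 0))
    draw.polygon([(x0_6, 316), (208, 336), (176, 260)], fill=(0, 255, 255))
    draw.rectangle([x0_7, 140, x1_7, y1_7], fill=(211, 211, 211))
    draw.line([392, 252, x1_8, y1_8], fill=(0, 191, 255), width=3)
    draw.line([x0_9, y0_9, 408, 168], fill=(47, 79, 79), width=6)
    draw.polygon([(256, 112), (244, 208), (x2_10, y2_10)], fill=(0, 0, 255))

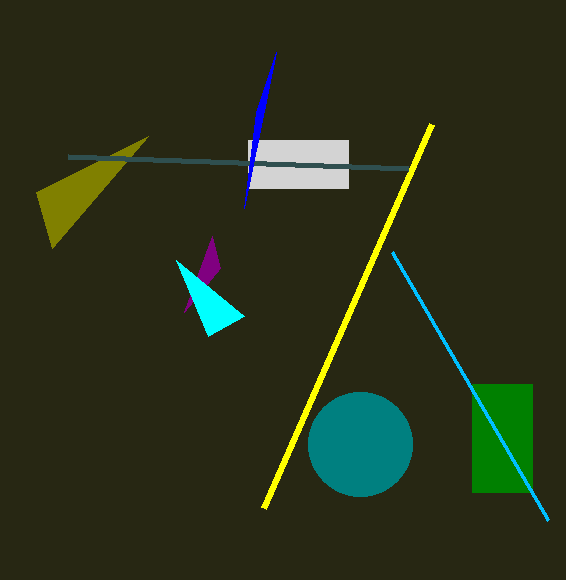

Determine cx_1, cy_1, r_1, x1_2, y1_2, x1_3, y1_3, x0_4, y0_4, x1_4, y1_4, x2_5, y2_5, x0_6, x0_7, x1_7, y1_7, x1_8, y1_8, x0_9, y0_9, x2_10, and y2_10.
cx_1 = 360, cy_1 = 444, r_1 = 52, x1_2 = 184, y1_2 = 312, x1_3 = 432, y1_3 = 124, x0_4 = 472, y0_4 = 384, x1_4 = 532, y1_4 = 492, x2_5 = 52, y2_5 = 248, x0_6 = 244, x0_7 = 248, x1_7 = 348, y1_7 = 188, x1_8 = 548, y1_8 = 520, x0_9 = 68, y0_9 = 156, x2_10 = 276, y2_10 = 52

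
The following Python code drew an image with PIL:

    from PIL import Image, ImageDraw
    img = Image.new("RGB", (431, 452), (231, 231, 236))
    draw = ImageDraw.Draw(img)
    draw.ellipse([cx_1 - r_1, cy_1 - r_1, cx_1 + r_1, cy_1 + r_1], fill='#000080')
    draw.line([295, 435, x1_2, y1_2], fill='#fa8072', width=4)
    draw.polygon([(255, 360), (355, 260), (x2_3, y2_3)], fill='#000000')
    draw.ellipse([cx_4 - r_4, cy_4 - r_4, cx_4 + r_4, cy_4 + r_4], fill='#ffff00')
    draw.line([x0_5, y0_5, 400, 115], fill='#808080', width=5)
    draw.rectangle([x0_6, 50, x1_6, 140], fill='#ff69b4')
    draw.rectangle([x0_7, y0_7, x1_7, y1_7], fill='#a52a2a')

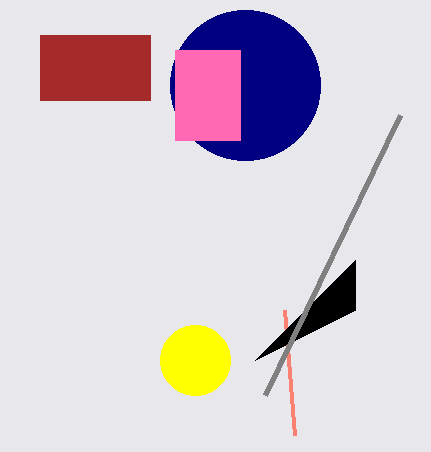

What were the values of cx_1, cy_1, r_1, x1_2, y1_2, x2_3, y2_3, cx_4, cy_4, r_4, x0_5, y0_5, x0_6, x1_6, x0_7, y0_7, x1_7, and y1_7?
cx_1 = 245; cy_1 = 85; r_1 = 75; x1_2 = 285; y1_2 = 310; x2_3 = 355; y2_3 = 310; cx_4 = 195; cy_4 = 360; r_4 = 35; x0_5 = 265; y0_5 = 395; x0_6 = 175; x1_6 = 240; x0_7 = 40; y0_7 = 35; x1_7 = 150; y1_7 = 100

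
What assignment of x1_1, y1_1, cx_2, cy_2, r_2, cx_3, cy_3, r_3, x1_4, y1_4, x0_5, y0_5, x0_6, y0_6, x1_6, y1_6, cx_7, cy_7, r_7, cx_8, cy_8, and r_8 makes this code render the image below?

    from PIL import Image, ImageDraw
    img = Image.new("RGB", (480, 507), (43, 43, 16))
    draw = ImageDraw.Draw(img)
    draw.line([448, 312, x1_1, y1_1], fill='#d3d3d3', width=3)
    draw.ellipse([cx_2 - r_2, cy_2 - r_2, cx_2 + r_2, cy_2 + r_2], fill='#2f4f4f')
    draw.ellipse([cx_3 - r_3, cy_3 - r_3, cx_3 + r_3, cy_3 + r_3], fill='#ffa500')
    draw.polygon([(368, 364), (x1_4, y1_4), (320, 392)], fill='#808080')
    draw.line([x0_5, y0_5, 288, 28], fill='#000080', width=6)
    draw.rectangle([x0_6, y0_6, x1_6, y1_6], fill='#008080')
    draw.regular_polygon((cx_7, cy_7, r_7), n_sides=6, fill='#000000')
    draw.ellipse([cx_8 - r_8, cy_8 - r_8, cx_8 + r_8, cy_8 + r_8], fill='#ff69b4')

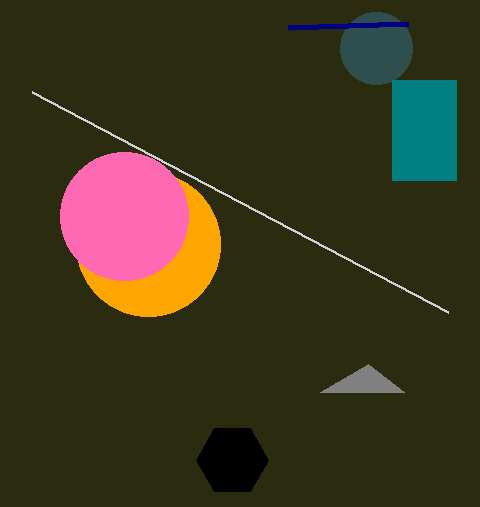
x1_1 = 32
y1_1 = 92
cx_2 = 376
cy_2 = 48
r_2 = 36
cx_3 = 148
cy_3 = 244
r_3 = 72
x1_4 = 404
y1_4 = 392
x0_5 = 408
y0_5 = 24
x0_6 = 392
y0_6 = 80
x1_6 = 456
y1_6 = 180
cx_7 = 232
cy_7 = 460
r_7 = 36
cx_8 = 124
cy_8 = 216
r_8 = 64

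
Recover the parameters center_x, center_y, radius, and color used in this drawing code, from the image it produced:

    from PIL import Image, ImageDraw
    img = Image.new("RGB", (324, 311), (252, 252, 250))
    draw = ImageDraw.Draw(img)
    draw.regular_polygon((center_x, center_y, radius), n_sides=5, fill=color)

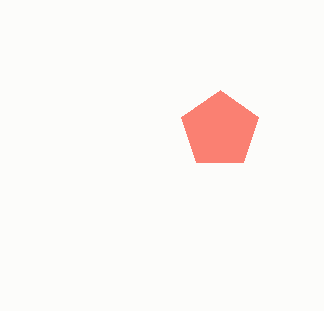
center_x = 220; center_y = 130; radius = 40; color = 'salmon'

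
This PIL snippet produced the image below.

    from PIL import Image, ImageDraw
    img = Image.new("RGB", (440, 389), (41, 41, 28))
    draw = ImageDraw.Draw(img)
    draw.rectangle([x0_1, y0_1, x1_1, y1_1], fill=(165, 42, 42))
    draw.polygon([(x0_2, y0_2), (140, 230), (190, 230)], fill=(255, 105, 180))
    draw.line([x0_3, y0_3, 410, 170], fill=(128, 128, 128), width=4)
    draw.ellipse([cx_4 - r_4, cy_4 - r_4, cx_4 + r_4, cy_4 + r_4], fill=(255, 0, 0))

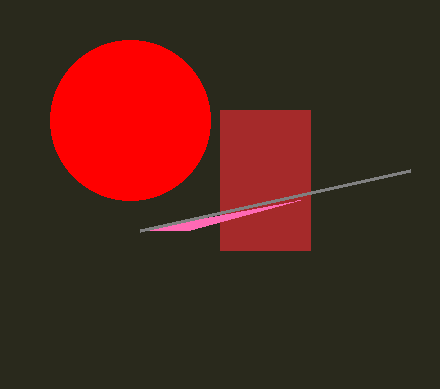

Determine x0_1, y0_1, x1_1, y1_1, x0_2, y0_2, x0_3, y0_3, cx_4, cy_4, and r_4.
x0_1 = 220, y0_1 = 110, x1_1 = 310, y1_1 = 250, x0_2 = 300, y0_2 = 200, x0_3 = 140, y0_3 = 230, cx_4 = 130, cy_4 = 120, r_4 = 80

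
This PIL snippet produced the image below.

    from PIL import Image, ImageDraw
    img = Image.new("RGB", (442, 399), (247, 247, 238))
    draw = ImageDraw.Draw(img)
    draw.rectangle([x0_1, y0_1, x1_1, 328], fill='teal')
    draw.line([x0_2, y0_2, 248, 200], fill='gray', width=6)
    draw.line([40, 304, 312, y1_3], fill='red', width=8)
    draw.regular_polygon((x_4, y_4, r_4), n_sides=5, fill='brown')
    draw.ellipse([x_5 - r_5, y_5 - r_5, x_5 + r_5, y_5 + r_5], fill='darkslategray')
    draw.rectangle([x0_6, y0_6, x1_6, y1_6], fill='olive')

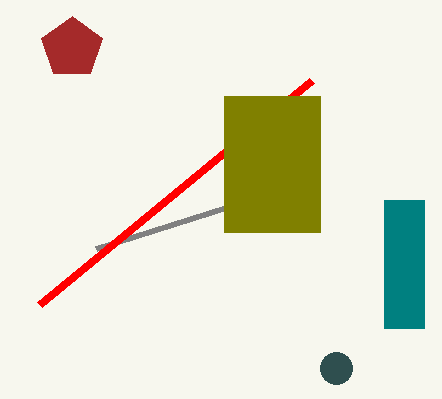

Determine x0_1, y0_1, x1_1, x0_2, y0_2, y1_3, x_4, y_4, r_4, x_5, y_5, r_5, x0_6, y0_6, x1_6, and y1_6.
x0_1 = 384
y0_1 = 200
x1_1 = 424
x0_2 = 96
y0_2 = 248
y1_3 = 80
x_4 = 72
y_4 = 48
r_4 = 32
x_5 = 336
y_5 = 368
r_5 = 16
x0_6 = 224
y0_6 = 96
x1_6 = 320
y1_6 = 232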